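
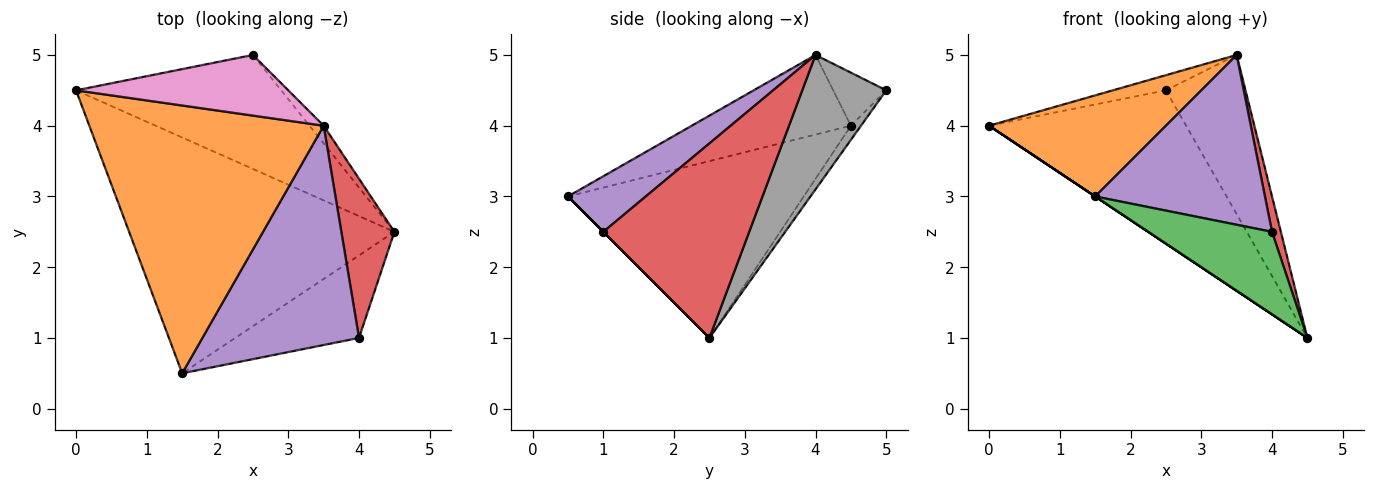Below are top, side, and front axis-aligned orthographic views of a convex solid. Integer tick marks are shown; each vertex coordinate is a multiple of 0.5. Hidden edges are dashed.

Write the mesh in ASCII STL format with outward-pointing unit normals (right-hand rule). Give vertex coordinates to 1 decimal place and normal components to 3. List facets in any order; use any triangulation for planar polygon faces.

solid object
 facet normal -0.555 0.000 -0.832
  outer loop
   vertex 1.5 0.5 3.0
   vertex 0.0 4.5 4.0
   vertex 4.5 2.5 1.0
  endloop
 endfacet
 facet normal -0.303 -0.336 0.892
  outer loop
   vertex 3.5 4.0 5.0
   vertex 0.0 4.5 4.0
   vertex 1.5 0.5 3.0
  endloop
 endfacet
 facet normal 0.000 -0.707 -0.707
  outer loop
   vertex 4.0 1.0 2.5
   vertex 1.5 0.5 3.0
   vertex 4.5 2.5 1.0
  endloop
 endfacet
 facet normal 0.963 -0.058 0.263
  outer loop
   vertex 4.0 1.0 2.5
   vertex 4.5 2.5 1.0
   vertex 3.5 4.0 5.0
  endloop
 endfacet
 facet normal 0.270 -0.589 0.761
  outer loop
   vertex 4.0 1.0 2.5
   vertex 3.5 4.0 5.0
   vertex 1.5 0.5 3.0
  endloop
 endfacet
 facet normal -0.041 0.802 -0.596
  outer loop
   vertex 2.5 5.0 4.5
   vertex 4.5 2.5 1.0
   vertex 0.0 4.5 4.0
  endloop
 endfacet
 facet normal -0.236 0.236 0.943
  outer loop
   vertex 2.5 5.0 4.5
   vertex 0.0 4.5 4.0
   vertex 3.5 4.0 5.0
  endloop
 endfacet
 facet normal 0.724 0.686 -0.076
  outer loop
   vertex 2.5 5.0 4.5
   vertex 3.5 4.0 5.0
   vertex 4.5 2.5 1.0
  endloop
 endfacet
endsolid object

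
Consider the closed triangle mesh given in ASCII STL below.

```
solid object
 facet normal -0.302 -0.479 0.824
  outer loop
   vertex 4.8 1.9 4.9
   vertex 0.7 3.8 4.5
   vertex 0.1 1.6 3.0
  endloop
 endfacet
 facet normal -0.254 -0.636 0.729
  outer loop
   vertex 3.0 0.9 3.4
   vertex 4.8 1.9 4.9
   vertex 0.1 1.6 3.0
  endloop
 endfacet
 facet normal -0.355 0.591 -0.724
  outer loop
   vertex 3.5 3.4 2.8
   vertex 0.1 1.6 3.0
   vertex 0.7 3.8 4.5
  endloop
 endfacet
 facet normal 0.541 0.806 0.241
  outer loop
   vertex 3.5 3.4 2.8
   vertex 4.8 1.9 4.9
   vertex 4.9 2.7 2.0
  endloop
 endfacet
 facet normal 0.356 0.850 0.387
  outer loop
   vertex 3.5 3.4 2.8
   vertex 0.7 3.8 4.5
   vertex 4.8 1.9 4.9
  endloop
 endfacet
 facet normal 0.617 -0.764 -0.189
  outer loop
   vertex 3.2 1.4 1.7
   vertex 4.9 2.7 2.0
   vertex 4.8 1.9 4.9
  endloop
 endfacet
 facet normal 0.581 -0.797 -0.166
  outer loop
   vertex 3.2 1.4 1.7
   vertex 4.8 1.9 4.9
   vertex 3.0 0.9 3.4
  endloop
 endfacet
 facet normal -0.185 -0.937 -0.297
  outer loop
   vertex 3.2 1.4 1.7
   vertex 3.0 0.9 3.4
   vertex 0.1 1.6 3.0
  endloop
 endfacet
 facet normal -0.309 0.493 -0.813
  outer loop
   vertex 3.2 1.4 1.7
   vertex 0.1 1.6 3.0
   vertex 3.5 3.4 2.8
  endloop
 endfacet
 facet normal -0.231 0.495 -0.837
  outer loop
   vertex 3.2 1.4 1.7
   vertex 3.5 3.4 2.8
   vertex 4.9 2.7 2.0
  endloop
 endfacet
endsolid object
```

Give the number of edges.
15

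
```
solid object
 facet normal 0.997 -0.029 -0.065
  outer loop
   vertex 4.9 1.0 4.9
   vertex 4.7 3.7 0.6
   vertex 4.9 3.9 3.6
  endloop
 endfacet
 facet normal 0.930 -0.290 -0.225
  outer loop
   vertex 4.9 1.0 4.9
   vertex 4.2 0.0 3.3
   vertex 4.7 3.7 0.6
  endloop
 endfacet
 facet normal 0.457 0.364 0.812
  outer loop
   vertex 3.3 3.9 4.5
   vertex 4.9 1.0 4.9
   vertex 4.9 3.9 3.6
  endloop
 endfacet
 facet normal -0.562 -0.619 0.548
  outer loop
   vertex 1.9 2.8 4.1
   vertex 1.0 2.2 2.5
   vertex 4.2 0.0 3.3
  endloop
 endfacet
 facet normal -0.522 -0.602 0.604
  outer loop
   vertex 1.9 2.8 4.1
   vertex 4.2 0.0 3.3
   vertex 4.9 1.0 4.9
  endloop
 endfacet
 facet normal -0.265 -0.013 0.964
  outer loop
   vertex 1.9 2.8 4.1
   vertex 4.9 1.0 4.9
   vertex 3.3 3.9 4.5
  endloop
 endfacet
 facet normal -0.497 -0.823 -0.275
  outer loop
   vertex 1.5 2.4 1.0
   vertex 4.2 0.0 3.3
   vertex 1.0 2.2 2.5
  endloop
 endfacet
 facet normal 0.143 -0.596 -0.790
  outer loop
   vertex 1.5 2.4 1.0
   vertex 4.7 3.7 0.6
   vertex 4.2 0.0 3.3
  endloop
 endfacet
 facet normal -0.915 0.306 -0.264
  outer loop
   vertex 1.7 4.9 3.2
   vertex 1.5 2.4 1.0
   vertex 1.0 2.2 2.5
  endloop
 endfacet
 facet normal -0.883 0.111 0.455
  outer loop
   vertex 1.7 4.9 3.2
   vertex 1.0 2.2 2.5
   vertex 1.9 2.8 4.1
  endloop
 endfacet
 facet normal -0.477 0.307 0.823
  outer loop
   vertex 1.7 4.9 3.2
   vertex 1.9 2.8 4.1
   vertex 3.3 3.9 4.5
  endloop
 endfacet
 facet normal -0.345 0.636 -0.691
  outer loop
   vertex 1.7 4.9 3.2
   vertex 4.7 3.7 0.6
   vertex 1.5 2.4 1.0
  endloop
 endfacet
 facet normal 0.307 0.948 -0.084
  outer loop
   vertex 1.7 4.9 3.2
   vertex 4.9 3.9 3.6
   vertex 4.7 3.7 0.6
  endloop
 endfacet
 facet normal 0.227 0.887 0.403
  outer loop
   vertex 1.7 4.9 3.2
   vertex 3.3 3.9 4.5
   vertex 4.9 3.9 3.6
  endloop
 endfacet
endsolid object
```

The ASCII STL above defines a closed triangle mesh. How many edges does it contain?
21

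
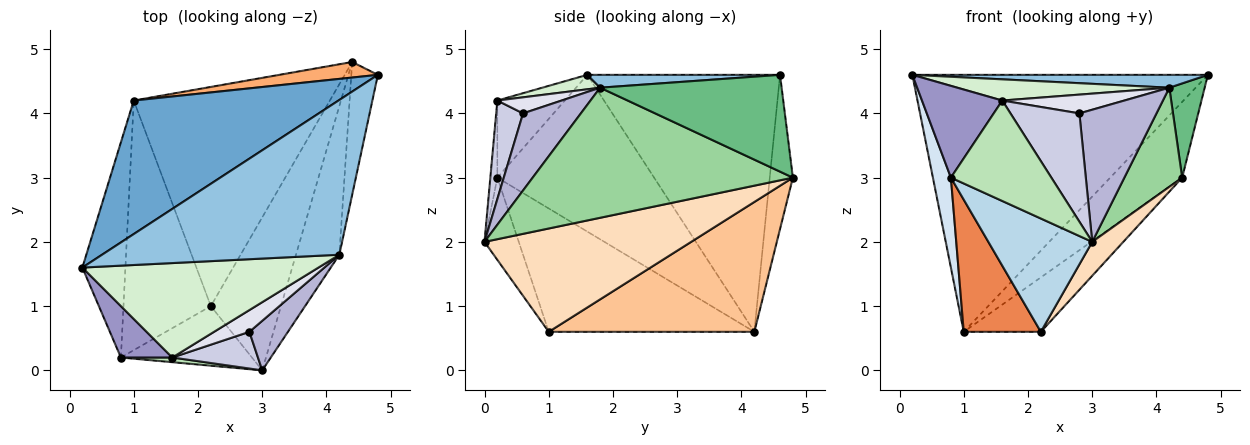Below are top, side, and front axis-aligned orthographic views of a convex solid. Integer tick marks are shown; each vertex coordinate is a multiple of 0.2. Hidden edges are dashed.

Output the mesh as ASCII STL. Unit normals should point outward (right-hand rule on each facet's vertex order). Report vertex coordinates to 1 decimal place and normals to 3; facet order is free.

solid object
 facet normal -0.501 0.768 0.399
  outer loop
   vertex 1.0 4.2 0.6
   vertex 0.2 1.6 4.6
   vertex 4.8 4.6 4.6
  endloop
 endfacet
 facet normal 0.054 -0.083 0.995
  outer loop
   vertex 4.2 1.8 4.4
   vertex 4.8 4.6 4.6
   vertex 0.2 1.6 4.6
  endloop
 endfacet
 facet normal -0.280 -0.850 -0.447
  outer loop
   vertex 0.8 0.2 3.0
   vertex 2.2 1.0 0.6
   vertex 3.0 0.0 2.0
  endloop
 endfacet
 facet normal -0.958 -0.110 -0.263
  outer loop
   vertex 0.8 0.2 3.0
   vertex 0.2 1.6 4.6
   vertex 1.0 4.2 0.6
  endloop
 endfacet
 facet normal -0.780 -0.293 -0.553
  outer loop
   vertex 0.8 0.2 3.0
   vertex 1.0 4.2 0.6
   vertex 2.2 1.0 0.6
  endloop
 endfacet
 facet normal -0.300 0.934 0.192
  outer loop
   vertex 4.4 4.8 3.0
   vertex 1.0 4.2 0.6
   vertex 4.8 4.6 4.6
  endloop
 endfacet
 facet normal 0.541 0.203 -0.817
  outer loop
   vertex 4.4 4.8 3.0
   vertex 2.2 1.0 0.6
   vertex 1.0 4.2 0.6
  endloop
 endfacet
 facet normal 0.821 -0.123 -0.557
  outer loop
   vertex 4.4 4.8 3.0
   vertex 3.0 0.0 2.0
   vertex 2.2 1.0 0.6
  endloop
 endfacet
 facet normal 0.948 -0.185 -0.260
  outer loop
   vertex 4.4 4.8 3.0
   vertex 4.8 4.6 4.6
   vertex 4.2 1.8 4.4
  endloop
 endfacet
 facet normal 0.928 -0.206 -0.309
  outer loop
   vertex 4.4 4.8 3.0
   vertex 4.2 1.8 4.4
   vertex 3.0 0.0 2.0
  endloop
 endfacet
 facet normal -0.070 -0.997 0.046
  outer loop
   vertex 1.6 0.2 4.2
   vertex 0.8 0.2 3.0
   vertex 3.0 0.0 2.0
  endloop
 endfacet
 facet normal 0.060 -0.219 0.974
  outer loop
   vertex 1.6 0.2 4.2
   vertex 4.2 1.8 4.4
   vertex 0.2 1.6 4.6
  endloop
 endfacet
 facet normal -0.591 -0.704 0.394
  outer loop
   vertex 1.6 0.2 4.2
   vertex 0.2 1.6 4.6
   vertex 0.8 0.2 3.0
  endloop
 endfacet
 facet normal 0.575 -0.766 0.287
  outer loop
   vertex 2.8 0.6 4.0
   vertex 3.0 0.0 2.0
   vertex 4.2 1.8 4.4
  endloop
 endfacet
 facet normal 0.346 -0.888 0.301
  outer loop
   vertex 2.8 0.6 4.0
   vertex 1.6 0.2 4.2
   vertex 3.0 0.0 2.0
  endloop
 endfacet
 facet normal 0.325 -0.618 0.716
  outer loop
   vertex 2.8 0.6 4.0
   vertex 4.2 1.8 4.4
   vertex 1.6 0.2 4.2
  endloop
 endfacet
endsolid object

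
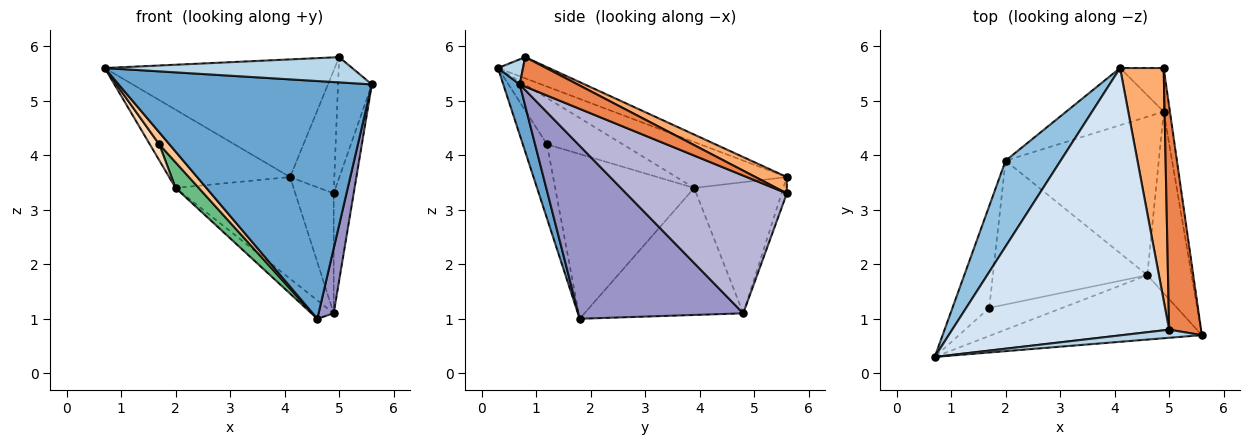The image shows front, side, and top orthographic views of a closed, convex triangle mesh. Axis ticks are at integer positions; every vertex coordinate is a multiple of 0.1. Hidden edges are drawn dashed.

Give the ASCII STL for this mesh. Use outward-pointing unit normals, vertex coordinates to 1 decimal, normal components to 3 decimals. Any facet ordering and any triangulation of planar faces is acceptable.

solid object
 facet normal 0.063 -0.963 -0.261
  outer loop
   vertex 4.6 1.8 1.0
   vertex 5.6 0.7 5.3
   vertex 0.7 0.3 5.6
  endloop
 endfacet
 facet normal -0.524 0.574 0.629
  outer loop
   vertex 2.0 3.9 3.4
   vertex 0.7 0.3 5.6
   vertex 4.1 5.6 3.6
  endloop
 endfacet
 facet normal 0.096 -0.948 0.305
  outer loop
   vertex 5.0 0.8 5.8
   vertex 0.7 0.3 5.6
   vertex 5.6 0.7 5.3
  endloop
 endfacet
 facet normal -0.089 0.401 0.912
  outer loop
   vertex 5.0 0.8 5.8
   vertex 4.1 5.6 3.6
   vertex 0.7 0.3 5.6
  endloop
 endfacet
 facet normal 0.631 0.369 0.683
  outer loop
   vertex 4.9 5.6 3.3
   vertex 5.0 0.8 5.8
   vertex 5.6 0.7 5.3
  endloop
 endfacet
 facet normal 0.315 0.444 0.839
  outer loop
   vertex 4.9 5.6 3.3
   vertex 4.1 5.6 3.6
   vertex 5.0 0.8 5.8
  endloop
 endfacet
 facet normal -0.682 -0.288 -0.672
  outer loop
   vertex 1.7 1.2 4.2
   vertex 4.6 1.8 1.0
   vertex 0.7 0.3 5.6
  endloop
 endfacet
 facet normal -0.779 -0.097 -0.619
  outer loop
   vertex 1.7 1.2 4.2
   vertex 0.7 0.3 5.6
   vertex 2.0 3.9 3.4
  endloop
 endfacet
 facet normal -0.724 -0.121 -0.679
  outer loop
   vertex 1.7 1.2 4.2
   vertex 2.0 3.9 3.4
   vertex 4.6 1.8 1.0
  endloop
 endfacet
 facet normal -0.550 0.728 -0.409
  outer loop
   vertex 4.9 4.8 1.1
   vertex 2.0 3.9 3.4
   vertex 4.1 5.6 3.6
  endloop
 endfacet
 facet normal -0.636 0.089 -0.767
  outer loop
   vertex 4.9 4.8 1.1
   vertex 4.6 1.8 1.0
   vertex 2.0 3.9 3.4
  endloop
 endfacet
 facet normal -0.127 0.932 -0.339
  outer loop
   vertex 4.9 4.8 1.1
   vertex 4.1 5.6 3.6
   vertex 4.9 5.6 3.3
  endloop
 endfacet
 facet normal 0.965 -0.088 -0.247
  outer loop
   vertex 4.9 4.8 1.1
   vertex 5.6 0.7 5.3
   vertex 4.6 1.8 1.0
  endloop
 endfacet
 facet normal 0.991 0.123 -0.045
  outer loop
   vertex 4.9 4.8 1.1
   vertex 4.9 5.6 3.3
   vertex 5.6 0.7 5.3
  endloop
 endfacet
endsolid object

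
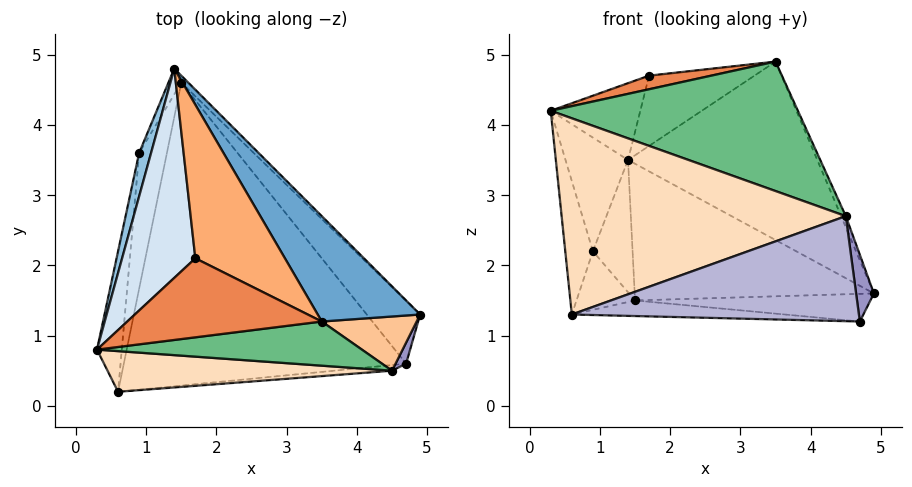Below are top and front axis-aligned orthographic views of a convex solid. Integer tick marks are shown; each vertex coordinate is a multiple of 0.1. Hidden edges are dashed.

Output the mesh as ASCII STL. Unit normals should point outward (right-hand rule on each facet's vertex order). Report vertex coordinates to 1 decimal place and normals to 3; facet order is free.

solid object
 facet normal 0.751 0.569 0.336
  outer loop
   vertex 3.5 1.2 4.9
   vertex 4.9 1.3 1.6
   vertex 1.4 4.8 3.5
  endloop
 endfacet
 facet normal -0.954 0.281 0.107
  outer loop
   vertex 0.9 3.6 2.2
   vertex 0.3 0.8 4.2
   vertex 1.4 4.8 3.5
  endloop
 endfacet
 facet normal -0.985 0.120 -0.127
  outer loop
   vertex 0.9 3.6 2.2
   vertex 0.6 0.2 1.3
   vertex 0.3 0.8 4.2
  endloop
 endfacet
 facet normal -0.548 0.288 0.785
  outer loop
   vertex 1.7 2.1 4.7
   vertex 1.4 4.8 3.5
   vertex 0.3 0.8 4.2
  endloop
 endfacet
 facet normal -0.191 -0.167 0.967
  outer loop
   vertex 1.7 2.1 4.7
   vertex 0.3 0.8 4.2
   vertex 3.5 1.2 4.9
  endloop
 endfacet
 facet normal 0.106 0.414 0.904
  outer loop
   vertex 1.7 2.1 4.7
   vertex 3.5 1.2 4.9
   vertex 1.4 4.8 3.5
  endloop
 endfacet
 facet normal 0.917 0.080 0.391
  outer loop
   vertex 4.5 0.5 2.7
   vertex 4.9 1.3 1.6
   vertex 3.5 1.2 4.9
  endloop
 endfacet
 facet normal 0.003 -0.979 0.203
  outer loop
   vertex 4.5 0.5 2.7
   vertex 0.3 0.8 4.2
   vertex 0.6 0.2 1.3
  endloop
 endfacet
 facet normal 0.048 -0.945 0.322
  outer loop
   vertex 4.5 0.5 2.7
   vertex 3.5 1.2 4.9
   vertex 0.3 0.8 4.2
  endloop
 endfacet
 facet normal 0.697 0.717 -0.037
  outer loop
   vertex 1.5 4.6 1.5
   vertex 1.4 4.8 3.5
   vertex 4.9 1.3 1.6
  endloop
 endfacet
 facet normal -0.881 0.465 -0.091
  outer loop
   vertex 1.5 4.6 1.5
   vertex 0.9 3.6 2.2
   vertex 1.4 4.8 3.5
  endloop
 endfacet
 facet normal -0.866 0.198 -0.459
  outer loop
   vertex 1.5 4.6 1.5
   vertex 0.6 0.2 1.3
   vertex 0.9 3.6 2.2
  endloop
 endfacet
 facet normal 0.939 -0.327 0.103
  outer loop
   vertex 4.7 0.6 1.2
   vertex 4.9 1.3 1.6
   vertex 4.5 0.5 2.7
  endloop
 endfacet
 facet normal 0.096 -0.994 -0.054
  outer loop
   vertex 4.7 0.6 1.2
   vertex 4.5 0.5 2.7
   vertex 0.6 0.2 1.3
  endloop
 endfacet
 facet normal 0.386 0.372 -0.844
  outer loop
   vertex 4.7 0.6 1.2
   vertex 1.5 4.6 1.5
   vertex 4.9 1.3 1.6
  endloop
 endfacet
 facet normal -0.029 0.051 -0.998
  outer loop
   vertex 4.7 0.6 1.2
   vertex 0.6 0.2 1.3
   vertex 1.5 4.6 1.5
  endloop
 endfacet
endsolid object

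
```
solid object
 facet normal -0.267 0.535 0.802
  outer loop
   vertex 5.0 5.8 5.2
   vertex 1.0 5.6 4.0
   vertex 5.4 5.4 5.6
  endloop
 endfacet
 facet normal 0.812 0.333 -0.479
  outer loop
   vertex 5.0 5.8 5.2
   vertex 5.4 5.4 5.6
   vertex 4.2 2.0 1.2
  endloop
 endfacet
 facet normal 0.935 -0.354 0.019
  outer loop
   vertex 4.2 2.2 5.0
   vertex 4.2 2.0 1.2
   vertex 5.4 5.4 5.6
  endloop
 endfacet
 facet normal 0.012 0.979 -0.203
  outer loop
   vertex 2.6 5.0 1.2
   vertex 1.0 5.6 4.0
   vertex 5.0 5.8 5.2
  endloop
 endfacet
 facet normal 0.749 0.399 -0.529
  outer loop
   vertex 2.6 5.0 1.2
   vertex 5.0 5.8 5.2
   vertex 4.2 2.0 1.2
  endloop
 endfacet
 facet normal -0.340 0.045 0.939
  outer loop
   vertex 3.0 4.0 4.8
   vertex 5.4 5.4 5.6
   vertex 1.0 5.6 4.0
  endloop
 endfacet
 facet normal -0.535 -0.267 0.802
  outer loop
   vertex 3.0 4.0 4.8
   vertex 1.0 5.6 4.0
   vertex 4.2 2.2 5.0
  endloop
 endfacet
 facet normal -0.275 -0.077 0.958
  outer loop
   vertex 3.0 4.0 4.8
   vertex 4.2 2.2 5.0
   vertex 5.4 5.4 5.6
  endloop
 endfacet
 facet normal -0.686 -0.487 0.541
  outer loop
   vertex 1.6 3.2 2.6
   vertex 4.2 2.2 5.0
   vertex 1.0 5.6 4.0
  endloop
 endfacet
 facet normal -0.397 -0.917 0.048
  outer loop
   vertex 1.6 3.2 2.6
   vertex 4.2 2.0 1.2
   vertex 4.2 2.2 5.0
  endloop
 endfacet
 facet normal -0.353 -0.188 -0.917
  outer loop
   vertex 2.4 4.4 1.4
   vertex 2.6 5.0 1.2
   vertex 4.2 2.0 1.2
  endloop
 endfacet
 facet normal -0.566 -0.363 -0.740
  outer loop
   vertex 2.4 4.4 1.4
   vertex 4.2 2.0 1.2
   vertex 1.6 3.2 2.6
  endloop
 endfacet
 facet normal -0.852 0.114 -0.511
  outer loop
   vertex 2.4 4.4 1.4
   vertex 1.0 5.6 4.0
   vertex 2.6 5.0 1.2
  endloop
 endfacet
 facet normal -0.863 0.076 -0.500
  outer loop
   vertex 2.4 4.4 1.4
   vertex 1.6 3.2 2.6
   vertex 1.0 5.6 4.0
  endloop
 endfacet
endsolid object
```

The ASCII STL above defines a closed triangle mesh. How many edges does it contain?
21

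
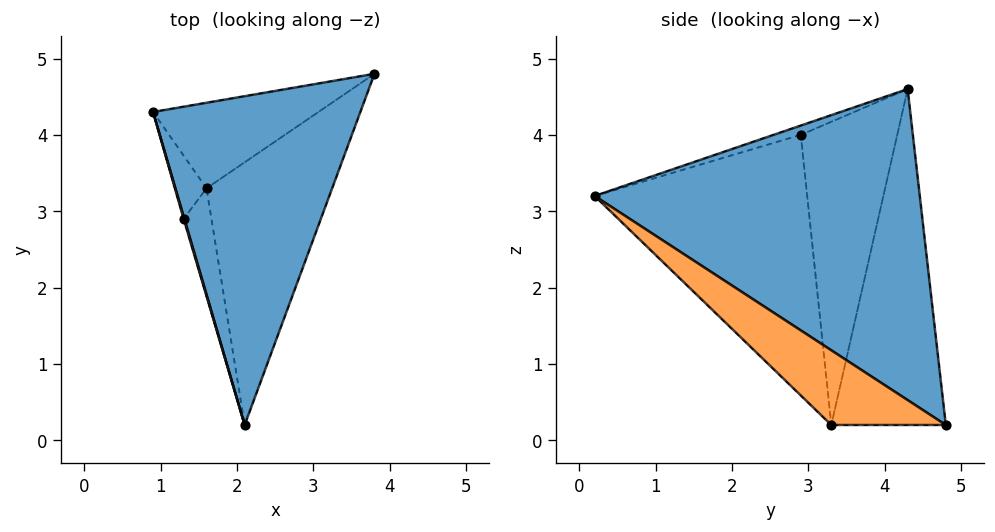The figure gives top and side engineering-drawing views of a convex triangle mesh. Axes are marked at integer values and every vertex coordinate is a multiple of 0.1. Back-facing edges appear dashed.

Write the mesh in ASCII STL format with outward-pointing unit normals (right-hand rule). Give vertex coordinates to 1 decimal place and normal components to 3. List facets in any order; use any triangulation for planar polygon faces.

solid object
 facet normal 0.831 0.054 0.554
  outer loop
   vertex 2.1 0.2 3.2
   vertex 3.8 4.8 0.2
   vertex 0.9 4.3 4.6
  endloop
 endfacet
 facet normal -0.543 0.796 -0.267
  outer loop
   vertex 1.6 3.3 0.2
   vertex 0.9 4.3 4.6
   vertex 3.8 4.8 0.2
  endloop
 endfacet
 facet normal 0.409 -0.600 -0.688
  outer loop
   vertex 1.6 3.3 0.2
   vertex 3.8 4.8 0.2
   vertex 2.1 0.2 3.2
  endloop
 endfacet
 facet normal -0.950 -0.304 0.076
  outer loop
   vertex 1.3 2.9 4.0
   vertex 2.1 0.2 3.2
   vertex 0.9 4.3 4.6
  endloop
 endfacet
 facet normal -0.967 -0.233 -0.101
  outer loop
   vertex 1.3 2.9 4.0
   vertex 0.9 4.3 4.6
   vertex 1.6 3.3 0.2
  endloop
 endfacet
 facet normal -0.962 -0.254 -0.103
  outer loop
   vertex 1.3 2.9 4.0
   vertex 1.6 3.3 0.2
   vertex 2.1 0.2 3.2
  endloop
 endfacet
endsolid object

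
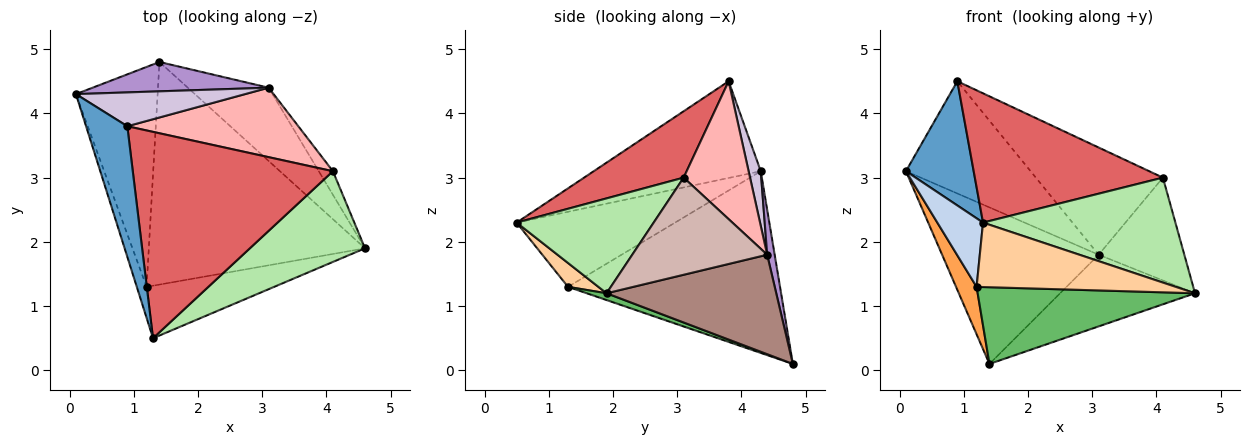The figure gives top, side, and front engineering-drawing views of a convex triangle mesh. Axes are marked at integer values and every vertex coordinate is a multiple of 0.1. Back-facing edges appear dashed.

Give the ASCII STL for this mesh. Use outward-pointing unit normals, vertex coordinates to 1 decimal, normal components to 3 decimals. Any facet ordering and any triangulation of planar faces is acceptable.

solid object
 facet normal -0.862 -0.350 0.368
  outer loop
   vertex 0.9 3.8 4.5
   vertex 0.1 4.3 3.1
   vertex 1.3 0.5 2.3
  endloop
 endfacet
 facet normal -0.953 -0.275 -0.125
  outer loop
   vertex 1.2 1.3 1.3
   vertex 1.3 0.5 2.3
   vertex 0.1 4.3 3.1
  endloop
 endfacet
 facet normal -0.909 -0.088 -0.408
  outer loop
   vertex 1.2 1.3 1.3
   vertex 0.1 4.3 3.1
   vertex 1.4 4.8 0.1
  endloop
 endfacet
 facet normal 0.117 -0.770 -0.628
  outer loop
   vertex 1.2 1.3 1.3
   vertex 4.6 1.9 1.2
   vertex 1.3 0.5 2.3
  endloop
 endfacet
 facet normal 0.030 -0.326 -0.945
  outer loop
   vertex 1.2 1.3 1.3
   vertex 1.4 4.8 0.1
   vertex 4.6 1.9 1.2
  endloop
 endfacet
 facet normal 0.474 -0.666 0.576
  outer loop
   vertex 4.1 3.1 3.0
   vertex 1.3 0.5 2.3
   vertex 4.6 1.9 1.2
  endloop
 endfacet
 facet normal 0.271 -0.511 0.816
  outer loop
   vertex 4.1 3.1 3.0
   vertex 0.9 3.8 4.5
   vertex 1.3 0.5 2.3
  endloop
 endfacet
 facet normal 0.402 0.769 0.498
  outer loop
   vertex 3.1 4.4 1.8
   vertex 0.9 3.8 4.5
   vertex 4.1 3.1 3.0
  endloop
 endfacet
 facet normal 0.047 0.982 0.184
  outer loop
   vertex 3.1 4.4 1.8
   vertex 1.4 4.8 0.1
   vertex 0.1 4.3 3.1
  endloop
 endfacet
 facet normal 0.093 0.953 0.287
  outer loop
   vertex 3.1 4.4 1.8
   vertex 0.1 4.3 3.1
   vertex 0.9 3.8 4.5
  endloop
 endfacet
 facet normal 0.660 0.525 -0.537
  outer loop
   vertex 3.1 4.4 1.8
   vertex 4.6 1.9 1.2
   vertex 1.4 4.8 0.1
  endloop
 endfacet
 facet normal 0.838 0.532 -0.122
  outer loop
   vertex 3.1 4.4 1.8
   vertex 4.1 3.1 3.0
   vertex 4.6 1.9 1.2
  endloop
 endfacet
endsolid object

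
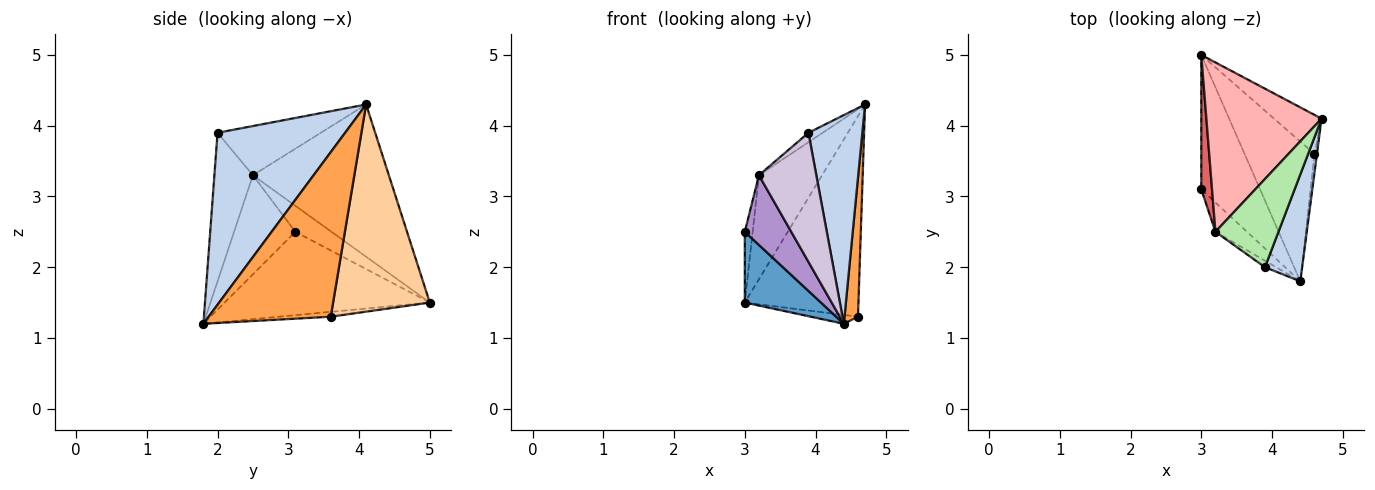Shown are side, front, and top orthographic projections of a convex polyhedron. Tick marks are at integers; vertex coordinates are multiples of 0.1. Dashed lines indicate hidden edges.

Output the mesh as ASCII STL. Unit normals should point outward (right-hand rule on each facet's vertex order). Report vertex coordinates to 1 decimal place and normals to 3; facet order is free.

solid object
 facet normal -0.782 -0.290 -0.552
  outer loop
   vertex 3.0 5.0 1.5
   vertex 4.4 1.8 1.2
   vertex 3.0 3.1 2.5
  endloop
 endfacet
 facet normal 0.903 -0.381 0.196
  outer loop
   vertex 3.9 2.0 3.9
   vertex 4.4 1.8 1.2
   vertex 4.7 4.1 4.3
  endloop
 endfacet
 facet normal 0.994 -0.110 -0.015
  outer loop
   vertex 4.6 3.6 1.3
   vertex 4.7 4.1 4.3
   vertex 4.4 1.8 1.2
  endloop
 endfacet
 facet normal 0.641 0.753 -0.147
  outer loop
   vertex 4.6 3.6 1.3
   vertex 3.0 5.0 1.5
   vertex 4.7 4.1 4.3
  endloop
 endfacet
 facet normal -0.069 0.063 -0.996
  outer loop
   vertex 4.6 3.6 1.3
   vertex 4.4 1.8 1.2
   vertex 3.0 5.0 1.5
  endloop
 endfacet
 facet normal -0.613 0.084 0.785
  outer loop
   vertex 3.2 2.5 3.3
   vertex 3.9 2.0 3.9
   vertex 4.7 4.1 4.3
  endloop
 endfacet
 facet normal -0.906 0.197 0.374
  outer loop
   vertex 3.2 2.5 3.3
   vertex 3.0 5.0 1.5
   vertex 3.0 3.1 2.5
  endloop
 endfacet
 facet normal -0.748 0.347 0.566
  outer loop
   vertex 3.2 2.5 3.3
   vertex 4.7 4.1 4.3
   vertex 3.0 5.0 1.5
  endloop
 endfacet
 facet normal -0.772 -0.586 -0.246
  outer loop
   vertex 3.2 2.5 3.3
   vertex 3.0 3.1 2.5
   vertex 4.4 1.8 1.2
  endloop
 endfacet
 facet normal -0.557 -0.830 -0.042
  outer loop
   vertex 3.2 2.5 3.3
   vertex 4.4 1.8 1.2
   vertex 3.9 2.0 3.9
  endloop
 endfacet
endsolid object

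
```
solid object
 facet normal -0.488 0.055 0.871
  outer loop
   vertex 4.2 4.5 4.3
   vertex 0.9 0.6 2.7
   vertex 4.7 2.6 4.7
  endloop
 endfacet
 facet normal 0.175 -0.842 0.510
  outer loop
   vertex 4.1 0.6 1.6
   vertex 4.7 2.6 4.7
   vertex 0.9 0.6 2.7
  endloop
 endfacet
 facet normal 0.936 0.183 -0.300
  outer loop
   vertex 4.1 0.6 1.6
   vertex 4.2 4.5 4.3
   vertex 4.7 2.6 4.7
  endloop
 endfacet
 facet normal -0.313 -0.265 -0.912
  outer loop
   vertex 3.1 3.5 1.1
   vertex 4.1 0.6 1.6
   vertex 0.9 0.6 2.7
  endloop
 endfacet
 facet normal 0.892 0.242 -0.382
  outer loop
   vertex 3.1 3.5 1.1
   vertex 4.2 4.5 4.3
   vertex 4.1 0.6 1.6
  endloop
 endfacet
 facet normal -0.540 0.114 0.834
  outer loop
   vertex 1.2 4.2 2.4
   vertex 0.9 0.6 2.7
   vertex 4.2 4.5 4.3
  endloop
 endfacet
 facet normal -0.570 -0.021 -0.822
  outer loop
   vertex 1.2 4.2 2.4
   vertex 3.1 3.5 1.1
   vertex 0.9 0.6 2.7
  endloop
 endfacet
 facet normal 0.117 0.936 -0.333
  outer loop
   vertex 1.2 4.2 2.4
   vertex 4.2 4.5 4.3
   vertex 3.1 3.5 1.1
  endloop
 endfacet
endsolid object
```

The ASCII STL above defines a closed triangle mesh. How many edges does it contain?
12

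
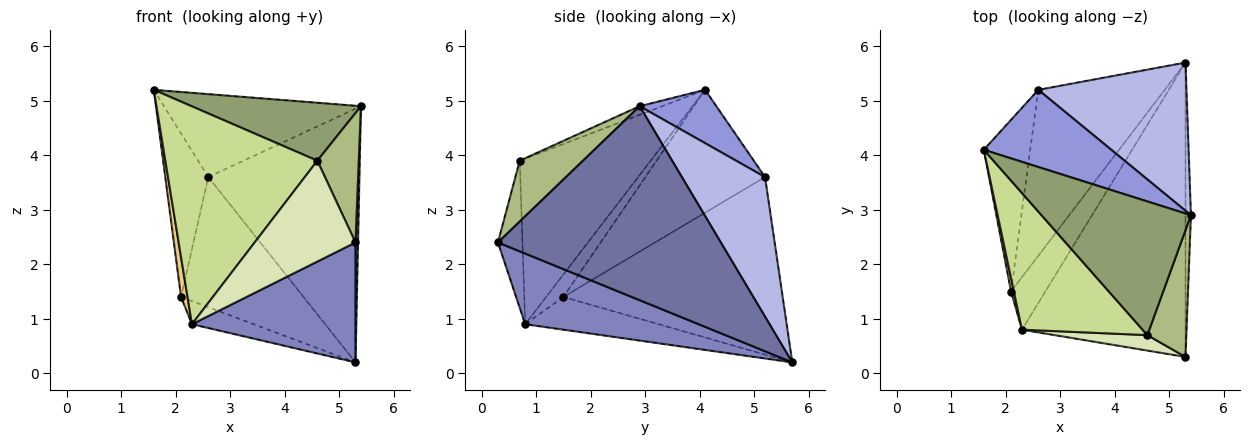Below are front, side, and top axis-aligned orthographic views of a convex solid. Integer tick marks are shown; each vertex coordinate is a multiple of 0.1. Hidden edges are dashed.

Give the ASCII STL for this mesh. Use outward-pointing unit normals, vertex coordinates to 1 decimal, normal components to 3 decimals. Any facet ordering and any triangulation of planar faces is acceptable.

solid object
 facet normal 1.000 -0.011 -0.028
  outer loop
   vertex 5.3 0.3 2.4
   vertex 5.3 5.7 0.2
   vertex 5.4 2.9 4.9
  endloop
 endfacet
 facet normal 0.372 -0.350 -0.860
  outer loop
   vertex 2.3 0.8 0.9
   vertex 5.3 5.7 0.2
   vertex 5.3 0.3 2.4
  endloop
 endfacet
 facet normal 0.274 0.704 0.655
  outer loop
   vertex 2.6 5.2 3.6
   vertex 1.6 4.1 5.2
   vertex 5.4 2.9 4.9
  endloop
 endfacet
 facet normal 0.429 0.780 0.456
  outer loop
   vertex 2.6 5.2 3.6
   vertex 5.4 2.9 4.9
   vertex 5.3 5.7 0.2
  endloop
 endfacet
 facet normal -0.053 -0.397 0.916
  outer loop
   vertex 4.6 0.7 3.9
   vertex 5.4 2.9 4.9
   vertex 1.6 4.1 5.2
  endloop
 endfacet
 facet normal 0.737 -0.483 0.473
  outer loop
   vertex 4.6 0.7 3.9
   vertex 5.3 0.3 2.4
   vertex 5.4 2.9 4.9
  endloop
 endfacet
 facet normal -0.590 -0.684 0.429
  outer loop
   vertex 4.6 0.7 3.9
   vertex 1.6 4.1 5.2
   vertex 2.3 0.8 0.9
  endloop
 endfacet
 facet normal -0.234 -0.961 0.147
  outer loop
   vertex 4.6 0.7 3.9
   vertex 2.3 0.8 0.9
   vertex 5.3 0.3 2.4
  endloop
 endfacet
 facet normal -0.658 0.304 -0.689
  outer loop
   vertex 2.1 1.5 1.4
   vertex 5.3 5.7 0.2
   vertex 2.3 0.8 0.9
  endloop
 endfacet
 facet normal -0.741 0.414 -0.528
  outer loop
   vertex 2.1 1.5 1.4
   vertex 2.6 5.2 3.6
   vertex 5.3 5.7 0.2
  endloop
 endfacet
 facet normal -0.930 -0.349 0.116
  outer loop
   vertex 2.1 1.5 1.4
   vertex 2.3 0.8 0.9
   vertex 1.6 4.1 5.2
  endloop
 endfacet
 facet normal -0.887 0.319 -0.335
  outer loop
   vertex 2.1 1.5 1.4
   vertex 1.6 4.1 5.2
   vertex 2.6 5.2 3.6
  endloop
 endfacet
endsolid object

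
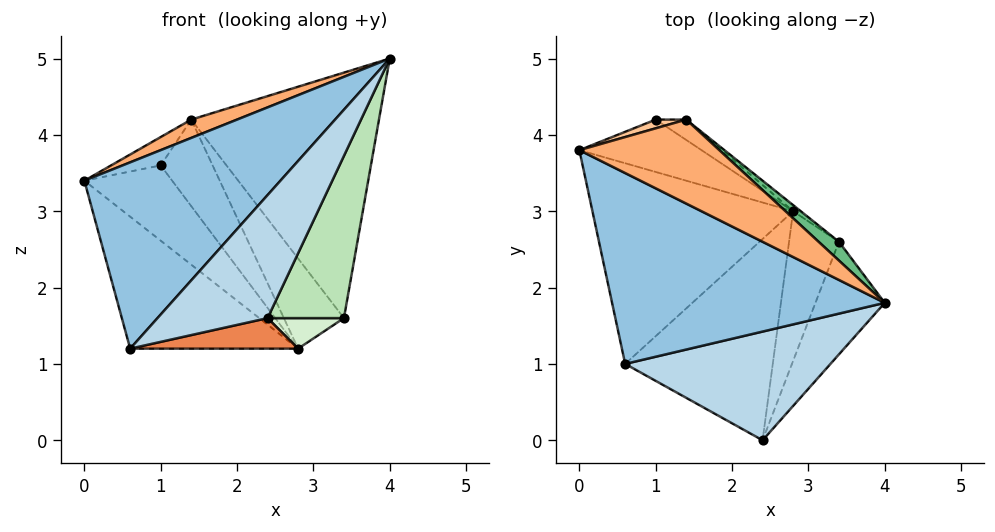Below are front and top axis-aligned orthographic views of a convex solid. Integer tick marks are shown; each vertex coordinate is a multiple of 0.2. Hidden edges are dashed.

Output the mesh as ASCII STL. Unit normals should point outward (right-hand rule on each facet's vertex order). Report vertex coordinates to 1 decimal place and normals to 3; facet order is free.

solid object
 facet normal -0.209 0.803 -0.558
  outer loop
   vertex 2.8 3.0 1.2
   vertex 0.0 3.8 3.4
   vertex 1.0 4.2 3.6
  endloop
 endfacet
 facet normal -0.536 -0.590 0.604
  outer loop
   vertex 0.6 1.0 1.2
   vertex 4.0 1.8 5.0
   vertex 0.0 3.8 3.4
  endloop
 endfacet
 facet normal -0.491 -0.653 0.577
  outer loop
   vertex 0.6 1.0 1.2
   vertex 2.4 0.0 1.6
   vertex 4.0 1.8 5.0
  endloop
 endfacet
 facet normal -0.447 0.492 -0.747
  outer loop
   vertex 0.6 1.0 1.2
   vertex 0.0 3.8 3.4
   vertex 2.8 3.0 1.2
  endloop
 endfacet
 facet normal 0.135 -0.149 -0.980
  outer loop
   vertex 0.6 1.0 1.2
   vertex 2.8 3.0 1.2
   vertex 2.4 0.0 1.6
  endloop
 endfacet
 facet normal -0.445 -0.191 0.875
  outer loop
   vertex 1.4 4.2 4.2
   vertex 0.0 3.8 3.4
   vertex 4.0 1.8 5.0
  endloop
 endfacet
 facet normal -0.404 0.874 0.269
  outer loop
   vertex 1.4 4.2 4.2
   vertex 1.0 4.2 3.6
   vertex 0.0 3.8 3.4
  endloop
 endfacet
 facet normal 0.325 0.921 -0.217
  outer loop
   vertex 1.4 4.2 4.2
   vertex 2.8 3.0 1.2
   vertex 1.0 4.2 3.6
  endloop
 endfacet
 facet normal 0.668 0.742 0.057
  outer loop
   vertex 3.4 2.6 1.6
   vertex 1.4 4.2 4.2
   vertex 4.0 1.8 5.0
  endloop
 endfacet
 facet normal 0.579 0.813 -0.055
  outer loop
   vertex 3.4 2.6 1.6
   vertex 2.8 3.0 1.2
   vertex 1.4 4.2 4.2
  endloop
 endfacet
 facet normal 0.906 -0.348 -0.242
  outer loop
   vertex 3.4 2.6 1.6
   vertex 4.0 1.8 5.0
   vertex 2.4 0.0 1.6
  endloop
 endfacet
 facet normal 0.461 -0.177 -0.869
  outer loop
   vertex 3.4 2.6 1.6
   vertex 2.4 0.0 1.6
   vertex 2.8 3.0 1.2
  endloop
 endfacet
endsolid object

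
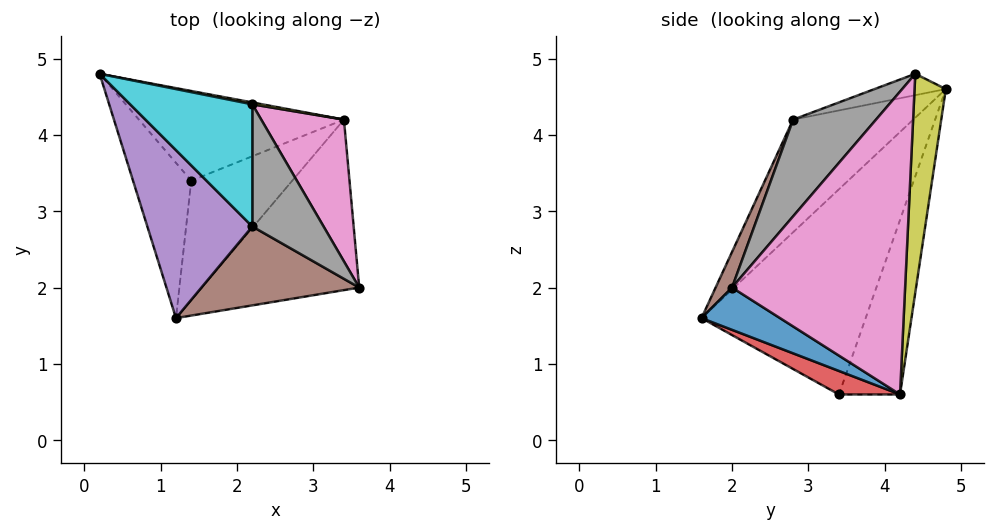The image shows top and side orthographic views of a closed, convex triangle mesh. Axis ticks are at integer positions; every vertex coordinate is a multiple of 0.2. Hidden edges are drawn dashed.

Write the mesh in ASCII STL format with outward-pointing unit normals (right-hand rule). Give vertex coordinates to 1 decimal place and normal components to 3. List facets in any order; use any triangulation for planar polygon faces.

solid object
 facet normal 0.223 -0.509 -0.831
  outer loop
   vertex 3.4 4.2 0.6
   vertex 3.6 2.0 2.0
   vertex 1.2 1.6 1.6
  endloop
 endfacet
 facet normal -0.961 -0.045 -0.273
  outer loop
   vertex 1.4 3.4 0.6
   vertex 1.2 1.6 1.6
   vertex 0.2 4.8 4.6
  endloop
 endfacet
 facet normal -0.340 0.851 -0.400
  outer loop
   vertex 1.4 3.4 0.6
   vertex 0.2 4.8 4.6
   vertex 3.4 4.2 0.6
  endloop
 endfacet
 facet normal 0.197 -0.493 -0.848
  outer loop
   vertex 1.4 3.4 0.6
   vertex 3.4 4.2 0.6
   vertex 1.2 1.6 1.6
  endloop
 endfacet
 facet normal -0.552 -0.655 0.515
  outer loop
   vertex 2.2 2.8 4.2
   vertex 0.2 4.8 4.6
   vertex 1.2 1.6 1.6
  endloop
 endfacet
 facet normal 0.088 -0.917 0.389
  outer loop
   vertex 2.2 2.8 4.2
   vertex 1.2 1.6 1.6
   vertex 3.6 2.0 2.0
  endloop
 endfacet
 facet normal 0.935 0.247 0.255
  outer loop
   vertex 2.2 4.4 4.8
   vertex 3.6 2.0 2.0
   vertex 3.4 4.2 0.6
  endloop
 endfacet
 facet normal 0.786 -0.217 0.579
  outer loop
   vertex 2.2 4.4 4.8
   vertex 2.2 2.8 4.2
   vertex 3.6 2.0 2.0
  endloop
 endfacet
 facet normal 0.195 0.981 0.009
  outer loop
   vertex 2.2 4.4 4.8
   vertex 3.4 4.2 0.6
   vertex 0.2 4.8 4.6
  endloop
 endfacet
 facet normal -0.162 -0.347 0.924
  outer loop
   vertex 2.2 4.4 4.8
   vertex 0.2 4.8 4.6
   vertex 2.2 2.8 4.2
  endloop
 endfacet
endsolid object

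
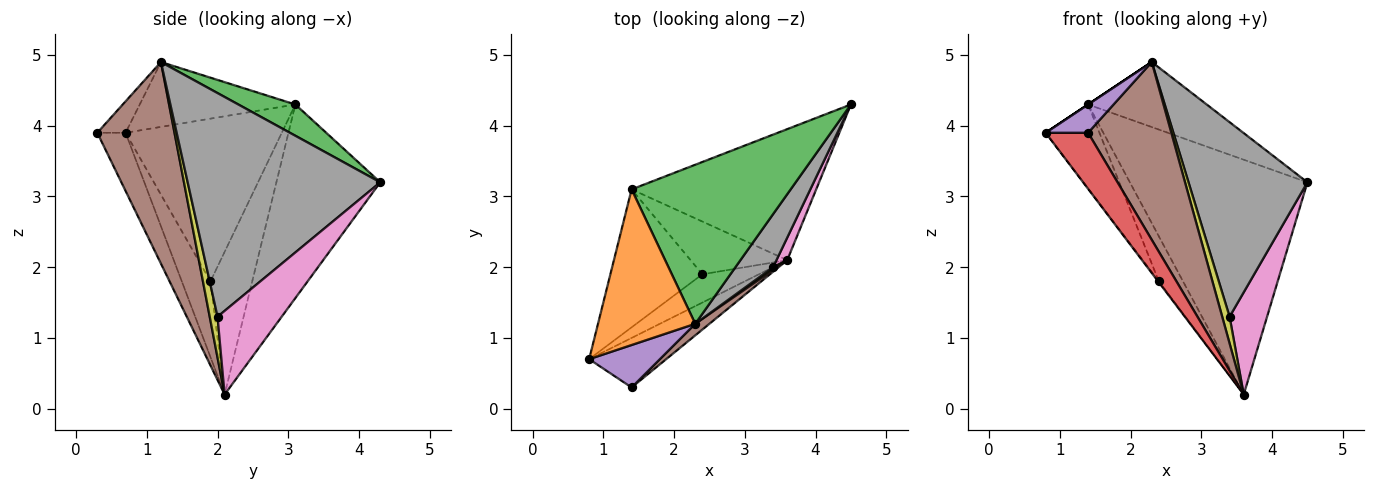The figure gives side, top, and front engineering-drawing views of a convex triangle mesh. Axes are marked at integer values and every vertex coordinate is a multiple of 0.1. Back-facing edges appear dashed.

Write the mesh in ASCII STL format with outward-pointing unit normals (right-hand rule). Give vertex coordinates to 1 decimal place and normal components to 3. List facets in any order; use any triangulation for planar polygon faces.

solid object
 facet normal -0.455 0.778 -0.434
  outer loop
   vertex 1.4 3.1 4.3
   vertex 4.5 4.3 3.2
   vertex 3.6 2.1 0.2
  endloop
 endfacet
 facet normal -0.555 0.000 0.832
  outer loop
   vertex 1.4 3.1 4.3
   vertex 0.8 0.7 3.9
   vertex 2.3 1.2 4.9
  endloop
 endfacet
 facet normal 0.179 0.372 0.911
  outer loop
   vertex 1.4 3.1 4.3
   vertex 2.3 1.2 4.9
   vertex 4.5 4.3 3.2
  endloop
 endfacet
 facet normal -0.447 -0.671 -0.592
  outer loop
   vertex 1.4 0.3 3.9
   vertex 0.8 0.7 3.9
   vertex 3.6 2.1 0.2
  endloop
 endfacet
 facet normal -0.347 -0.520 0.780
  outer loop
   vertex 1.4 0.3 3.9
   vertex 2.3 1.2 4.9
   vertex 0.8 0.7 3.9
  endloop
 endfacet
 facet normal 0.679 -0.732 0.048
  outer loop
   vertex 1.4 0.3 3.9
   vertex 3.6 2.1 0.2
   vertex 2.3 1.2 4.9
  endloop
 endfacet
 facet normal 0.858 -0.502 0.110
  outer loop
   vertex 3.4 2.0 1.3
   vertex 3.6 2.1 0.2
   vertex 4.5 4.3 3.2
  endloop
 endfacet
 facet normal 0.842 -0.520 0.142
  outer loop
   vertex 3.4 2.0 1.3
   vertex 4.5 4.3 3.2
   vertex 2.3 1.2 4.9
  endloop
 endfacet
 facet normal 0.726 -0.684 0.070
  outer loop
   vertex 3.4 2.0 1.3
   vertex 2.3 1.2 4.9
   vertex 3.6 2.1 0.2
  endloop
 endfacet
 facet normal -0.801 0.021 -0.598
  outer loop
   vertex 2.4 1.9 1.8
   vertex 3.6 2.1 0.2
   vertex 0.8 0.7 3.9
  endloop
 endfacet
 facet normal -0.834 0.287 -0.471
  outer loop
   vertex 2.4 1.9 1.8
   vertex 0.8 0.7 3.9
   vertex 1.4 3.1 4.3
  endloop
 endfacet
 facet normal -0.747 0.432 -0.506
  outer loop
   vertex 2.4 1.9 1.8
   vertex 1.4 3.1 4.3
   vertex 3.6 2.1 0.2
  endloop
 endfacet
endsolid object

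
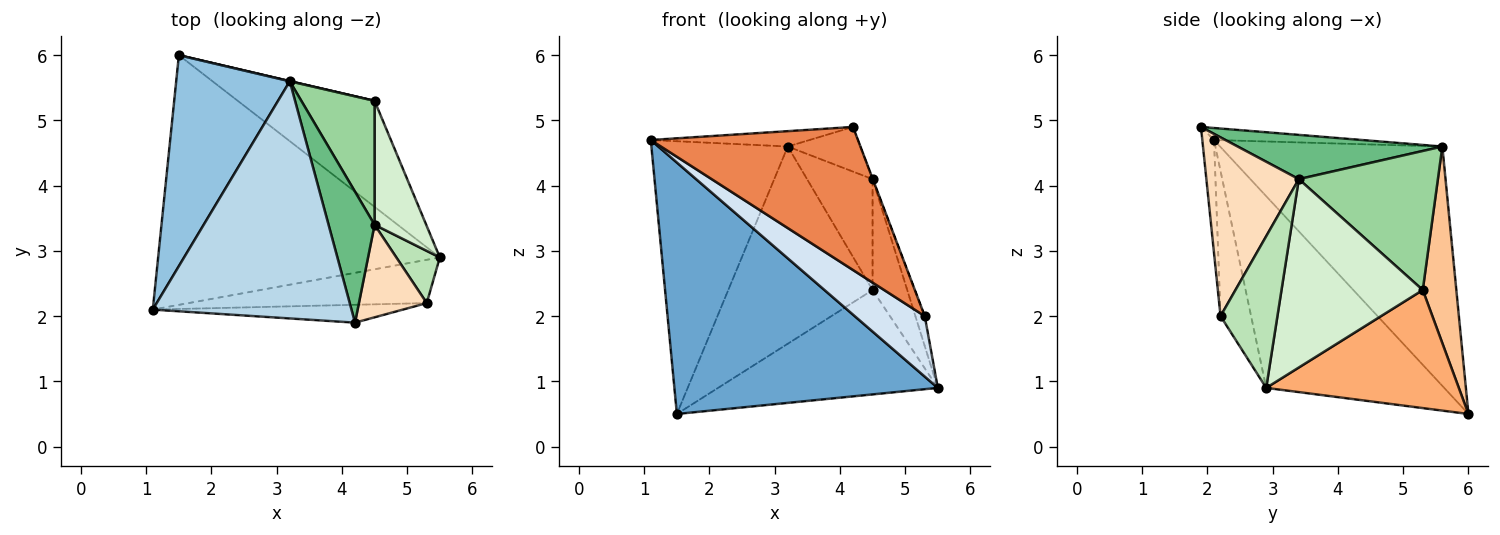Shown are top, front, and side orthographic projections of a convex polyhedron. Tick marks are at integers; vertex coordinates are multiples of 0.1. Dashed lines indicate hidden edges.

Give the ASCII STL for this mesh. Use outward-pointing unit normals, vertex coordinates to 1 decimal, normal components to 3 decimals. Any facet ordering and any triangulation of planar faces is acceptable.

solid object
 facet normal -0.432 -0.640 -0.635
  outer loop
   vertex 1.5 6.0 0.5
   vertex 5.5 2.9 0.9
   vertex 1.1 2.1 4.7
  endloop
 endfacet
 facet normal -0.790 0.485 0.375
  outer loop
   vertex 3.2 5.6 4.6
   vertex 1.5 6.0 0.5
   vertex 1.1 2.1 4.7
  endloop
 endfacet
 facet normal -0.060 0.065 0.996
  outer loop
   vertex 3.2 5.6 4.6
   vertex 1.1 2.1 4.7
   vertex 4.2 1.9 4.9
  endloop
 endfacet
 facet normal -0.334 -0.766 -0.548
  outer loop
   vertex 5.3 2.2 2.0
   vertex 1.1 2.1 4.7
   vertex 5.5 2.9 0.9
  endloop
 endfacet
 facet normal -0.056 -0.991 -0.124
  outer loop
   vertex 5.3 2.2 2.0
   vertex 4.2 1.9 4.9
   vertex 1.1 2.1 4.7
  endloop
 endfacet
 facet normal 0.524 0.598 -0.607
  outer loop
   vertex 4.5 5.3 2.4
   vertex 5.5 2.9 0.9
   vertex 1.5 6.0 0.5
  endloop
 endfacet
 facet normal 0.227 0.974 0.001
  outer loop
   vertex 4.5 5.3 2.4
   vertex 1.5 6.0 0.5
   vertex 3.2 5.6 4.6
  endloop
 endfacet
 facet normal 0.935 0.002 0.355
  outer loop
   vertex 4.5 3.4 4.1
   vertex 4.2 1.9 4.9
   vertex 5.3 2.2 2.0
  endloop
 endfacet
 facet normal 0.673 0.239 0.700
  outer loop
   vertex 4.5 3.4 4.1
   vertex 3.2 5.6 4.6
   vertex 4.2 1.9 4.9
  endloop
 endfacet
 facet normal 0.817 0.385 0.430
  outer loop
   vertex 4.5 3.4 4.1
   vertex 4.5 5.3 2.4
   vertex 3.2 5.6 4.6
  endloop
 endfacet
 facet normal 0.949 0.157 0.272
  outer loop
   vertex 4.5 3.4 4.1
   vertex 5.3 2.2 2.0
   vertex 5.5 2.9 0.9
  endloop
 endfacet
 facet normal 0.939 0.230 0.257
  outer loop
   vertex 4.5 3.4 4.1
   vertex 5.5 2.9 0.9
   vertex 4.5 5.3 2.4
  endloop
 endfacet
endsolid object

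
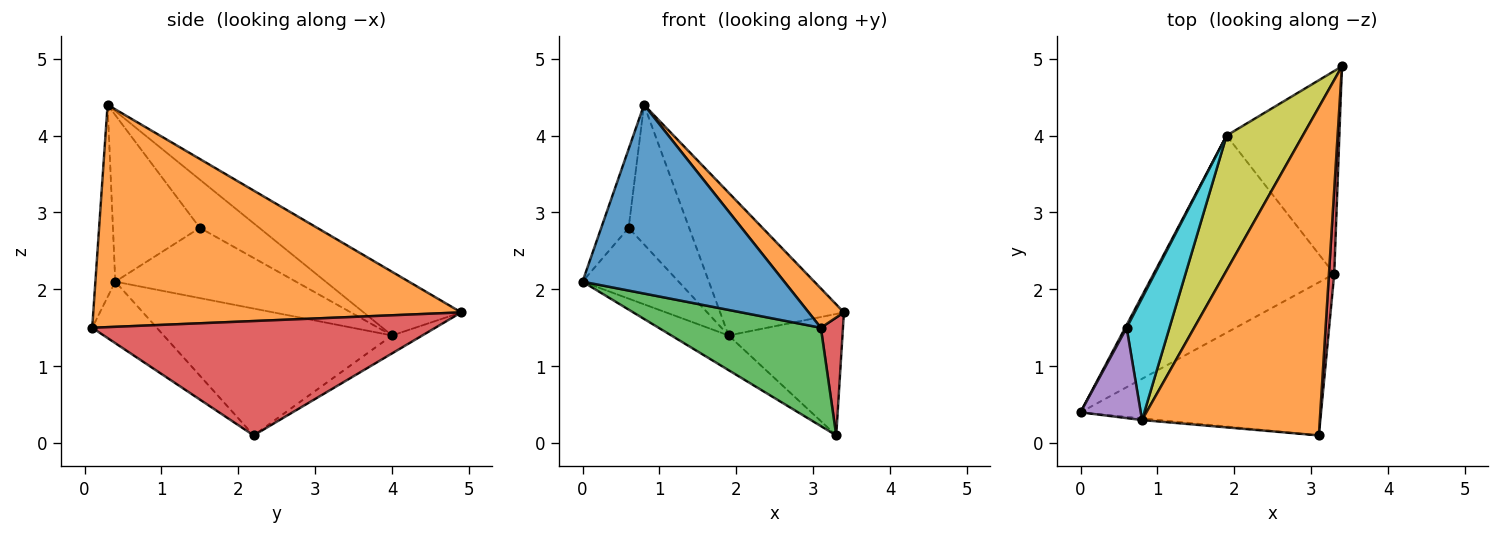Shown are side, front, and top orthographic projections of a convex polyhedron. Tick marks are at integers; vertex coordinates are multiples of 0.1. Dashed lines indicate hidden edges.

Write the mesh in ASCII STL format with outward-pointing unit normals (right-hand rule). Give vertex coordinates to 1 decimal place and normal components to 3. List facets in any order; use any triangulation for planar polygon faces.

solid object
 facet normal -0.098 -0.995 -0.009
  outer loop
   vertex 0.8 0.3 4.4
   vertex 0.0 0.4 2.1
   vertex 3.1 0.1 1.5
  endloop
 endfacet
 facet normal 0.779 -0.075 0.623
  outer loop
   vertex 0.8 0.3 4.4
   vertex 3.1 0.1 1.5
   vertex 3.4 4.9 1.7
  endloop
 endfacet
 facet normal -0.210 -0.528 -0.823
  outer loop
   vertex 3.3 2.2 0.1
   vertex 3.1 0.1 1.5
   vertex 0.0 0.4 2.1
  endloop
 endfacet
 facet normal 0.997 -0.064 0.046
  outer loop
   vertex 3.3 2.2 0.1
   vertex 3.4 4.9 1.7
   vertex 3.1 0.1 1.5
  endloop
 endfacet
 facet normal -0.902 0.284 0.326
  outer loop
   vertex 0.6 1.5 2.8
   vertex 0.0 0.4 2.1
   vertex 0.8 0.3 4.4
  endloop
 endfacet
 facet normal -0.569 0.143 -0.810
  outer loop
   vertex 1.9 4.0 1.4
   vertex 3.3 2.2 0.1
   vertex 0.0 0.4 2.1
  endloop
 endfacet
 facet normal -0.135 0.509 -0.850
  outer loop
   vertex 1.9 4.0 1.4
   vertex 3.4 4.9 1.7
   vertex 3.3 2.2 0.1
  endloop
 endfacet
 facet normal -0.883 0.470 0.019
  outer loop
   vertex 1.9 4.0 1.4
   vertex 0.0 0.4 2.1
   vertex 0.6 1.5 2.8
  endloop
 endfacet
 facet normal -0.498 0.631 0.595
  outer loop
   vertex 1.9 4.0 1.4
   vertex 0.8 0.3 4.4
   vertex 3.4 4.9 1.7
  endloop
 endfacet
 facet normal -0.595 0.605 0.528
  outer loop
   vertex 1.9 4.0 1.4
   vertex 0.6 1.5 2.8
   vertex 0.8 0.3 4.4
  endloop
 endfacet
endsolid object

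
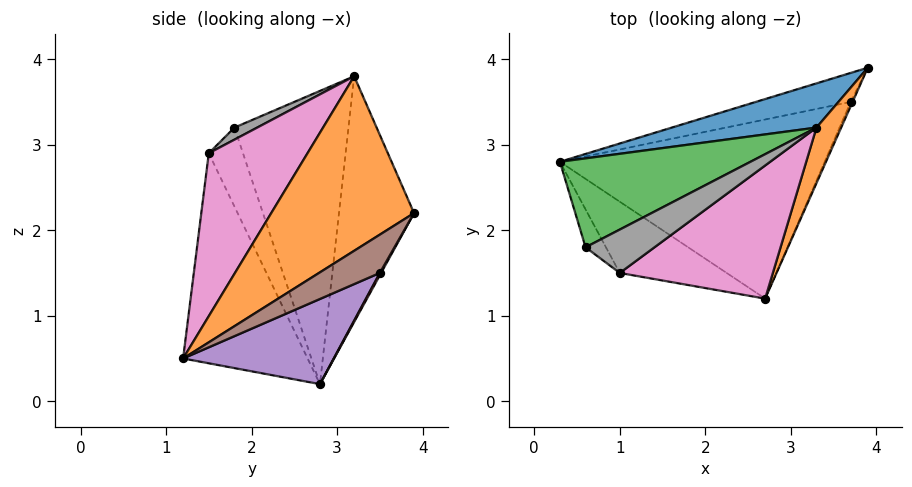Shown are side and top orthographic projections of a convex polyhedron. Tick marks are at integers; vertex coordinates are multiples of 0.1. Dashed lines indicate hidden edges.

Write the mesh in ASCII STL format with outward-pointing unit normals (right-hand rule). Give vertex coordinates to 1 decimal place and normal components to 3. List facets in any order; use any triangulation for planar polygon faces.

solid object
 facet normal -0.402 0.885 0.236
  outer loop
   vertex 3.3 3.2 3.8
   vertex 3.9 3.9 2.2
   vertex 0.3 2.8 0.2
  endloop
 endfacet
 facet normal 0.875 -0.467 0.124
  outer loop
   vertex 3.3 3.2 3.8
   vertex 2.7 1.2 0.5
   vertex 3.9 3.9 2.2
  endloop
 endfacet
 facet normal -0.491 0.810 0.319
  outer loop
   vertex 0.6 1.8 3.2
   vertex 3.3 3.2 3.8
   vertex 0.3 2.8 0.2
  endloop
 endfacet
 facet normal 0.012 0.867 -0.499
  outer loop
   vertex 3.7 3.5 1.5
   vertex 0.3 2.8 0.2
   vertex 3.9 3.9 2.2
  endloop
 endfacet
 facet normal 0.295 0.270 -0.917
  outer loop
   vertex 3.7 3.5 1.5
   vertex 2.7 1.2 0.5
   vertex 0.3 2.8 0.2
  endloop
 endfacet
 facet normal 0.923 -0.382 -0.046
  outer loop
   vertex 3.7 3.5 1.5
   vertex 3.9 3.9 2.2
   vertex 2.7 1.2 0.5
  endloop
 endfacet
 facet normal 0.434 -0.803 0.408
  outer loop
   vertex 1.0 1.5 2.9
   vertex 2.7 1.2 0.5
   vertex 3.3 3.2 3.8
  endloop
 endfacet
 facet normal 0.138 -0.603 0.786
  outer loop
   vertex 1.0 1.5 2.9
   vertex 3.3 3.2 3.8
   vertex 0.6 1.8 3.2
  endloop
 endfacet
 facet normal -0.513 -0.818 -0.261
  outer loop
   vertex 1.0 1.5 2.9
   vertex 0.3 2.8 0.2
   vertex 2.7 1.2 0.5
  endloop
 endfacet
 facet normal -0.671 -0.721 -0.173
  outer loop
   vertex 1.0 1.5 2.9
   vertex 0.6 1.8 3.2
   vertex 0.3 2.8 0.2
  endloop
 endfacet
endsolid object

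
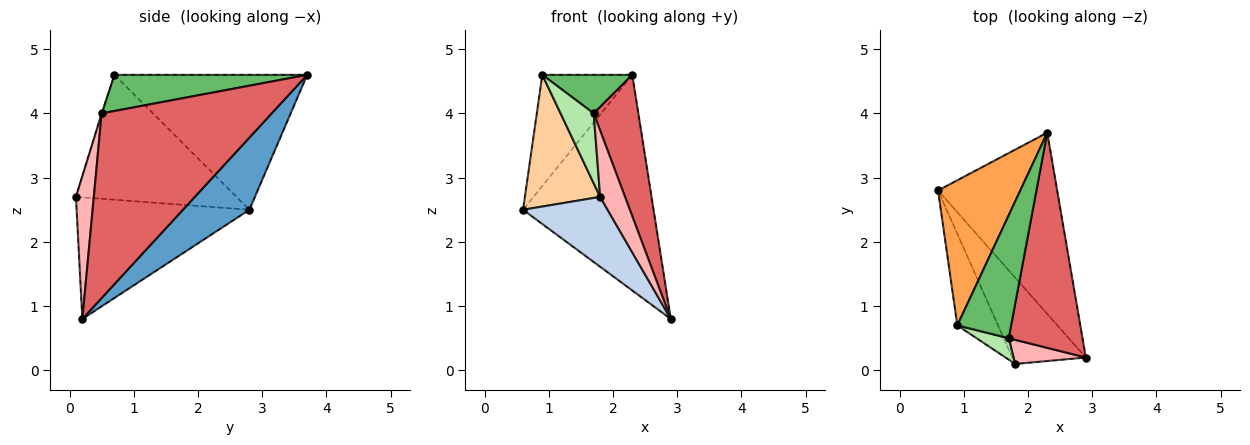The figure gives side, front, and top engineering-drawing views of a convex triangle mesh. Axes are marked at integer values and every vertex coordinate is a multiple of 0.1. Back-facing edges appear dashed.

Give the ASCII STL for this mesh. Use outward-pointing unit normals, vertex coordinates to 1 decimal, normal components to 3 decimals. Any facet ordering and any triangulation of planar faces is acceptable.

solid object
 facet normal 0.363 0.713 -0.600
  outer loop
   vertex 2.3 3.7 4.6
   vertex 2.9 0.2 0.8
   vertex 0.6 2.8 2.5
  endloop
 endfacet
 facet normal -0.789 -0.386 -0.477
  outer loop
   vertex 1.8 0.1 2.7
   vertex 0.6 2.8 2.5
   vertex 2.9 0.2 0.8
  endloop
 endfacet
 facet normal -0.793 0.370 0.483
  outer loop
   vertex 0.9 0.7 4.6
   vertex 2.3 3.7 4.6
   vertex 0.6 2.8 2.5
  endloop
 endfacet
 facet normal -0.869 -0.407 -0.283
  outer loop
   vertex 0.9 0.7 4.6
   vertex 0.6 2.8 2.5
   vertex 1.8 0.1 2.7
  endloop
 endfacet
 facet normal 0.540 -0.252 0.803
  outer loop
   vertex 1.7 0.5 4.0
   vertex 2.3 3.7 4.6
   vertex 0.9 0.7 4.6
  endloop
 endfacet
 facet normal -0.020 -0.956 0.293
  outer loop
   vertex 1.7 0.5 4.0
   vertex 0.9 0.7 4.6
   vertex 1.8 0.1 2.7
  endloop
 endfacet
 facet normal 0.902 -0.237 0.361
  outer loop
   vertex 1.7 0.5 4.0
   vertex 2.9 0.2 0.8
   vertex 2.3 3.7 4.6
  endloop
 endfacet
 facet normal 0.559 -0.779 0.283
  outer loop
   vertex 1.7 0.5 4.0
   vertex 1.8 0.1 2.7
   vertex 2.9 0.2 0.8
  endloop
 endfacet
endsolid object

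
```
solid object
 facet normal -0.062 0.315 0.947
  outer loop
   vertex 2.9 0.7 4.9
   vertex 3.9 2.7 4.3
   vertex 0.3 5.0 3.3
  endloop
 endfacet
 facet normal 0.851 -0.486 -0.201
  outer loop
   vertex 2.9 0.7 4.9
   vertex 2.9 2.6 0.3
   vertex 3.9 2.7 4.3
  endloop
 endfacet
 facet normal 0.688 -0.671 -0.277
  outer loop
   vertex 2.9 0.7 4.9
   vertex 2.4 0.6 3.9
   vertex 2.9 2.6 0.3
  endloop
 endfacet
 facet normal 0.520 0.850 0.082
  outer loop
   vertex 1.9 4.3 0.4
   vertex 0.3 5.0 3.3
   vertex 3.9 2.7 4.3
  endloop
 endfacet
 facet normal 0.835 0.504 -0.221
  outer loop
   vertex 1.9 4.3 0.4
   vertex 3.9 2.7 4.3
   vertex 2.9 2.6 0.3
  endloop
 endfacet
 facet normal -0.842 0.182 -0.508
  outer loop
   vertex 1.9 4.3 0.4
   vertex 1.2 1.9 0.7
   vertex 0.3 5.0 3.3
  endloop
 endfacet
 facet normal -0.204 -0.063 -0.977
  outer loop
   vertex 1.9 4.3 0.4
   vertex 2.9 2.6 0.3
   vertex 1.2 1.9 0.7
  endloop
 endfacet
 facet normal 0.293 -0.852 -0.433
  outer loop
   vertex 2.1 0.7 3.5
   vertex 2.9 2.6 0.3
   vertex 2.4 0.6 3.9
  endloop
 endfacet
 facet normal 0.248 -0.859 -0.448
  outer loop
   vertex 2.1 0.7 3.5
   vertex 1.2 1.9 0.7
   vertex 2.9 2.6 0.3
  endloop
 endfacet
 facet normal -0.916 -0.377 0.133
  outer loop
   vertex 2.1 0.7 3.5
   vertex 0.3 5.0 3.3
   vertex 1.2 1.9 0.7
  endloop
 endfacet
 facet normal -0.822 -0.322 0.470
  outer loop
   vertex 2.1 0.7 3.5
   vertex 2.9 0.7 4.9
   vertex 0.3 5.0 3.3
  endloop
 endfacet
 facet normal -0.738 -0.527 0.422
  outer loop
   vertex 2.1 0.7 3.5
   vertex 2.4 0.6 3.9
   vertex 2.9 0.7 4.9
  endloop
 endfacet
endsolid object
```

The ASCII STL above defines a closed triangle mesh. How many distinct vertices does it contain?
8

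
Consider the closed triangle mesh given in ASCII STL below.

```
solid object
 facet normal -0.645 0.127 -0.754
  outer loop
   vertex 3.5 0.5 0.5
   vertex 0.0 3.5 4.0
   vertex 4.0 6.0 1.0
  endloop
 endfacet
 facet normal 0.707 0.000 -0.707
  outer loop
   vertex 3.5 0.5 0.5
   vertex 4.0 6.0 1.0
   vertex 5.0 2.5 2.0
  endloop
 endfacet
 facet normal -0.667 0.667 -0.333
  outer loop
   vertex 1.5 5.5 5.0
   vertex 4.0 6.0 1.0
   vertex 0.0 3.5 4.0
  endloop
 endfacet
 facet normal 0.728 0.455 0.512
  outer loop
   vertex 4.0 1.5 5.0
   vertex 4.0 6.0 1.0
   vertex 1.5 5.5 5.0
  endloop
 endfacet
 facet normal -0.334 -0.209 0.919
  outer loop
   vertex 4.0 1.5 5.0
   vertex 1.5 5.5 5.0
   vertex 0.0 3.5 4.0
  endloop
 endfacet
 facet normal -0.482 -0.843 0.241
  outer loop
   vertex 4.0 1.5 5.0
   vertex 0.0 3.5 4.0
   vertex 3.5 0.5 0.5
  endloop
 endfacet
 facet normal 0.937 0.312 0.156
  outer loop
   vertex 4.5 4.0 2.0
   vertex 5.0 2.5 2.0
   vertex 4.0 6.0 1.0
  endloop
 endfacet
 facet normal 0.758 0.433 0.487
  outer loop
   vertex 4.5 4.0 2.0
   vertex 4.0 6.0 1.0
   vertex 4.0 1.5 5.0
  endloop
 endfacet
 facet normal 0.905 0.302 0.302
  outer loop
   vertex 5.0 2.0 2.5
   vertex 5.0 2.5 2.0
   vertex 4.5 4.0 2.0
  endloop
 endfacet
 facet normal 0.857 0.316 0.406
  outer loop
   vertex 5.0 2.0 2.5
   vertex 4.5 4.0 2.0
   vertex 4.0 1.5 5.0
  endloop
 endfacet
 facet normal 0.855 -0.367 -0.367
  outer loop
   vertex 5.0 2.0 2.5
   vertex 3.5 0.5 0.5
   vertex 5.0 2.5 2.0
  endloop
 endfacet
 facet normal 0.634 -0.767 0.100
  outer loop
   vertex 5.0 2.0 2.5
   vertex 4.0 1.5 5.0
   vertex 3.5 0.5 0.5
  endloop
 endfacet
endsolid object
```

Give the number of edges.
18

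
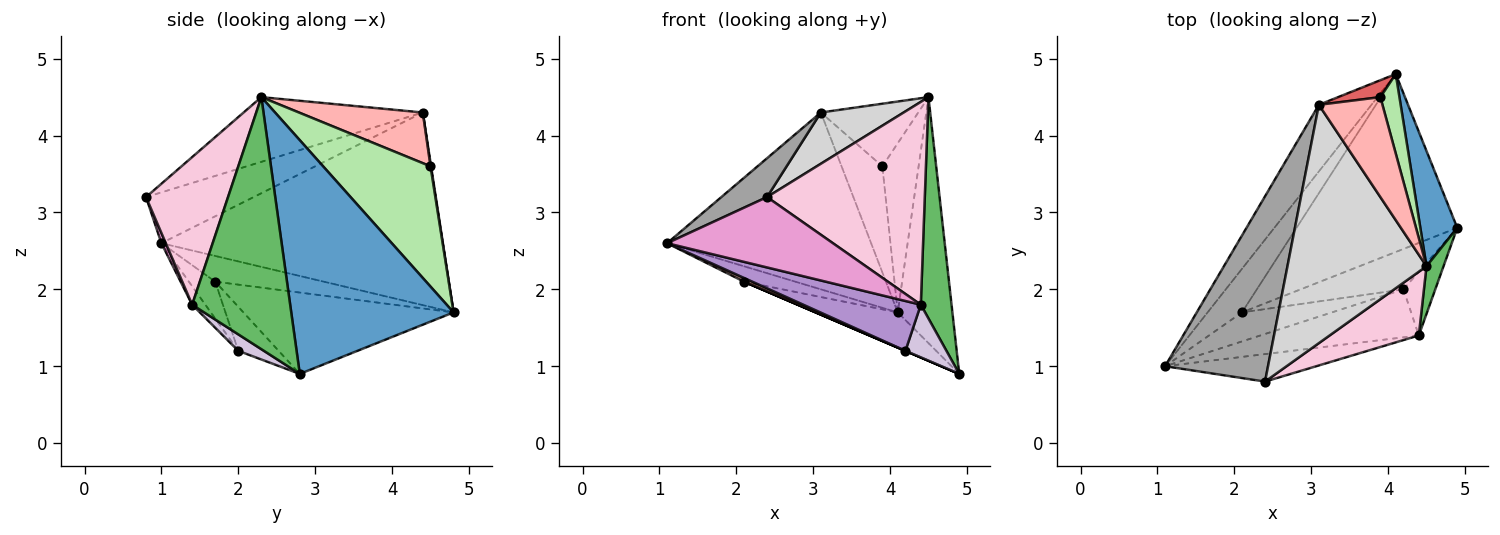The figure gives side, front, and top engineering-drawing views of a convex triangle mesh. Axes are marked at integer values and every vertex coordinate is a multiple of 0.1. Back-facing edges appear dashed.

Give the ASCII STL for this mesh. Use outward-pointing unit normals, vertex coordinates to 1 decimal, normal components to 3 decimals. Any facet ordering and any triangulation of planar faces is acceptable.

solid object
 facet normal 0.937 0.316 0.148
  outer loop
   vertex 4.5 2.3 4.5
   vertex 4.9 2.8 0.9
   vertex 4.1 4.8 1.7
  endloop
 endfacet
 facet normal -0.791 0.573 -0.216
  outer loop
   vertex 3.1 4.4 4.3
   vertex 4.1 4.8 1.7
   vertex 1.1 1.0 2.6
  endloop
 endfacet
 facet normal -0.576 0.272 -0.771
  outer loop
   vertex 2.1 1.7 2.1
   vertex 1.1 1.0 2.6
   vertex 4.1 4.8 1.7
  endloop
 endfacet
 facet normal -0.445 0.174 -0.879
  outer loop
   vertex 2.1 1.7 2.1
   vertex 4.1 4.8 1.7
   vertex 4.9 2.8 0.9
  endloop
 endfacet
 facet normal 0.952 -0.299 0.064
  outer loop
   vertex 4.4 1.4 1.8
   vertex 4.9 2.8 0.9
   vertex 4.5 2.3 4.5
  endloop
 endfacet
 facet normal 0.937 0.316 0.149
  outer loop
   vertex 3.9 4.5 3.6
   vertex 4.5 2.3 4.5
   vertex 4.1 4.8 1.7
  endloop
 endfacet
 facet normal 0.014 0.987 0.157
  outer loop
   vertex 3.9 4.5 3.6
   vertex 4.1 4.8 1.7
   vertex 3.1 4.4 4.3
  endloop
 endfacet
 facet normal 0.560 0.440 0.702
  outer loop
   vertex 3.9 4.5 3.6
   vertex 3.1 4.4 4.3
   vertex 4.5 2.3 4.5
  endloop
 endfacet
 facet normal -0.081 -0.718 -0.691
  outer loop
   vertex 4.2 2.0 1.2
   vertex 4.4 1.4 1.8
   vertex 1.1 1.0 2.6
  endloop
 endfacet
 facet normal 0.370 -0.592 -0.716
  outer loop
   vertex 4.2 2.0 1.2
   vertex 4.9 2.8 0.9
   vertex 4.4 1.4 1.8
  endloop
 endfacet
 facet normal -0.377 -0.118 -0.919
  outer loop
   vertex 4.2 2.0 1.2
   vertex 1.1 1.0 2.6
   vertex 2.1 1.7 2.1
  endloop
 endfacet
 facet normal -0.394 0.000 -0.919
  outer loop
   vertex 4.2 2.0 1.2
   vertex 2.1 1.7 2.1
   vertex 4.9 2.8 0.9
  endloop
 endfacet
 facet normal 0.025 -0.931 -0.364
  outer loop
   vertex 2.4 0.8 3.2
   vertex 1.1 1.0 2.6
   vertex 4.4 1.4 1.8
  endloop
 endfacet
 facet normal 0.444 -0.855 0.268
  outer loop
   vertex 2.4 0.8 3.2
   vertex 4.4 1.4 1.8
   vertex 4.5 2.3 4.5
  endloop
 endfacet
 facet normal -0.435 -0.185 0.881
  outer loop
   vertex 2.4 0.8 3.2
   vertex 3.1 4.4 4.3
   vertex 1.1 1.0 2.6
  endloop
 endfacet
 facet normal -0.414 -0.191 0.890
  outer loop
   vertex 2.4 0.8 3.2
   vertex 4.5 2.3 4.5
   vertex 3.1 4.4 4.3
  endloop
 endfacet
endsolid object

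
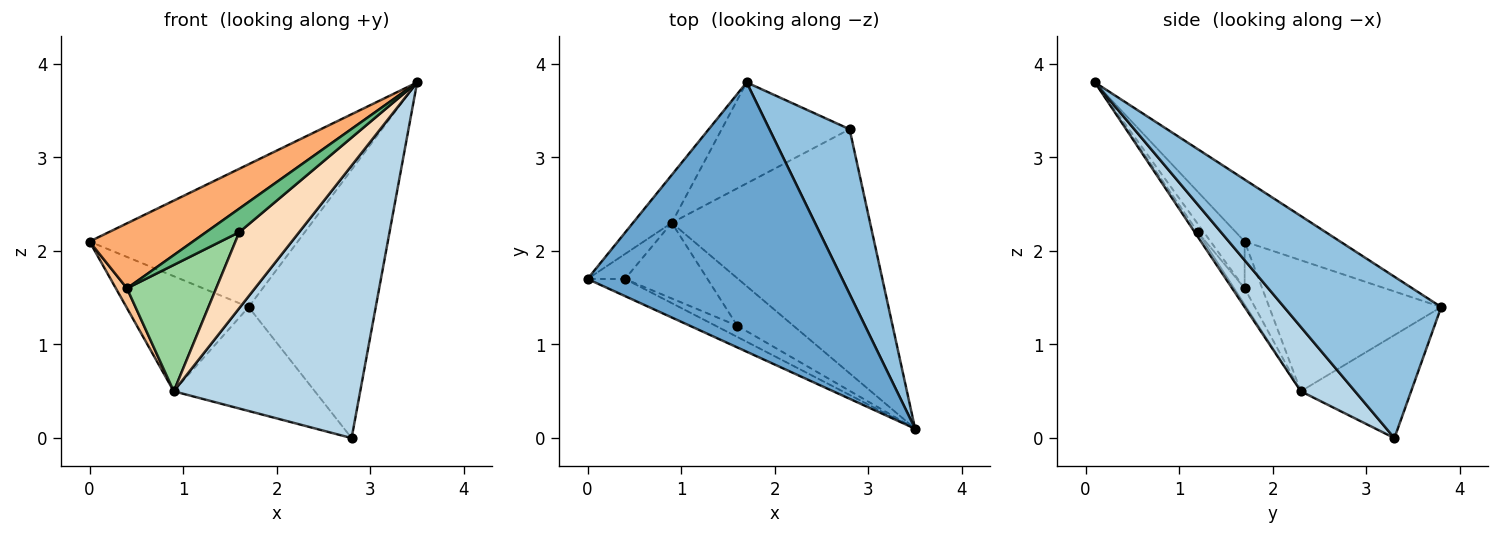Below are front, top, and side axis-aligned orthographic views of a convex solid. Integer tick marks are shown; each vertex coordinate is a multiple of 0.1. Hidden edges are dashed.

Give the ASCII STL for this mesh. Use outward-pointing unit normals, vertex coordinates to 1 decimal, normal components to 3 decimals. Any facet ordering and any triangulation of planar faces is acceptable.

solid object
 facet normal -0.210 0.458 0.864
  outer loop
   vertex 1.7 3.8 1.4
   vertex 0.0 1.7 2.1
   vertex 3.5 0.1 3.8
  endloop
 endfacet
 facet normal 0.725 0.587 0.360
  outer loop
   vertex 1.7 3.8 1.4
   vertex 3.5 0.1 3.8
   vertex 2.8 3.3 0.0
  endloop
 endfacet
 facet normal 0.212 -0.728 -0.652
  outer loop
   vertex 0.9 2.3 0.5
   vertex 2.8 3.3 0.0
   vertex 3.5 0.1 3.8
  endloop
 endfacet
 facet normal -0.792 0.563 -0.234
  outer loop
   vertex 0.9 2.3 0.5
   vertex 0.0 1.7 2.1
   vertex 1.7 3.8 1.4
  endloop
 endfacet
 facet normal -0.489 0.626 -0.608
  outer loop
   vertex 0.9 2.3 0.5
   vertex 1.7 3.8 1.4
   vertex 2.8 3.3 0.0
  endloop
 endfacet
 facet normal -0.303 -0.921 -0.243
  outer loop
   vertex 0.4 1.7 1.6
   vertex 3.5 0.1 3.8
   vertex 0.0 1.7 2.1
  endloop
 endfacet
 facet normal -0.700 -0.443 -0.560
  outer loop
   vertex 0.4 1.7 1.6
   vertex 0.0 1.7 2.1
   vertex 0.9 2.3 0.5
  endloop
 endfacet
 facet normal -0.044 -0.847 -0.530
  outer loop
   vertex 1.6 1.2 2.2
   vertex 0.9 2.3 0.5
   vertex 3.5 0.1 3.8
  endloop
 endfacet
 facet normal -0.160 -0.892 -0.423
  outer loop
   vertex 1.6 1.2 2.2
   vertex 3.5 0.1 3.8
   vertex 0.4 1.7 1.6
  endloop
 endfacet
 facet normal -0.100 -0.854 -0.511
  outer loop
   vertex 1.6 1.2 2.2
   vertex 0.4 1.7 1.6
   vertex 0.9 2.3 0.5
  endloop
 endfacet
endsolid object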